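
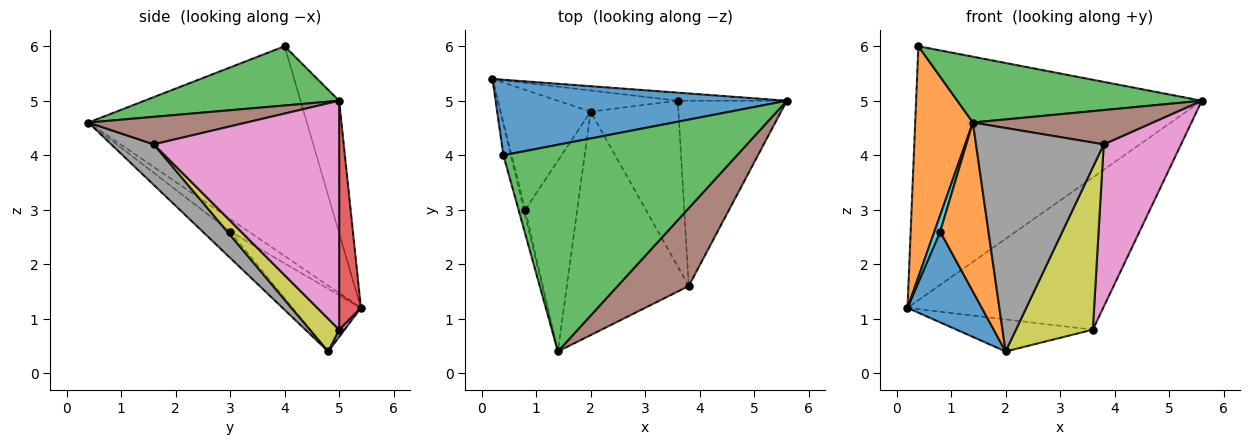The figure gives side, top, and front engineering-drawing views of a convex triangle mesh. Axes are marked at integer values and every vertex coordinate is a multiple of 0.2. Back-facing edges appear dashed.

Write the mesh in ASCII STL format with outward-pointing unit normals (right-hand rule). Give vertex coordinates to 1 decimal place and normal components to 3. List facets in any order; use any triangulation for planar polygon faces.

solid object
 facet normal -0.128 0.951 0.283
  outer loop
   vertex 0.4 4.0 6.0
   vertex 5.6 5.0 5.0
   vertex 0.2 5.4 1.2
  endloop
 endfacet
 facet normal -0.966 -0.255 -0.034
  outer loop
   vertex 0.4 4.0 6.0
   vertex 0.2 5.4 1.2
   vertex 1.4 0.4 4.6
  endloop
 endfacet
 facet normal 0.235 -0.295 0.926
  outer loop
   vertex 0.4 4.0 6.0
   vertex 1.4 0.4 4.6
   vertex 5.6 5.0 5.0
  endloop
 endfacet
 facet normal 0.111 0.992 -0.053
  outer loop
   vertex 3.6 5.0 0.8
   vertex 0.2 5.4 1.2
   vertex 5.6 5.0 5.0
  endloop
 endfacet
 facet normal 0.033 0.834 -0.551
  outer loop
   vertex 2.0 4.8 0.4
   vertex 0.2 5.4 1.2
   vertex 3.6 5.0 0.8
  endloop
 endfacet
 facet normal 0.334 -0.380 0.863
  outer loop
   vertex 3.8 1.6 4.2
   vertex 5.6 5.0 5.0
   vertex 1.4 0.4 4.6
  endloop
 endfacet
 facet normal 0.845 -0.353 -0.402
  outer loop
   vertex 3.8 1.6 4.2
   vertex 3.6 5.0 0.8
   vertex 5.6 5.0 5.0
  endloop
 endfacet
 facet normal 0.229 -0.688 -0.688
  outer loop
   vertex 3.8 1.6 4.2
   vertex 1.4 0.4 4.6
   vertex 2.0 4.8 0.4
  endloop
 endfacet
 facet normal 0.257 -0.676 -0.691
  outer loop
   vertex 3.8 1.6 4.2
   vertex 2.0 4.8 0.4
   vertex 3.6 5.0 0.8
  endloop
 endfacet
 facet normal -0.950 -0.295 -0.098
  outer loop
   vertex 0.8 3.0 2.6
   vertex 1.4 0.4 4.6
   vertex 0.2 5.4 1.2
  endloop
 endfacet
 facet normal -0.486 -0.528 -0.697
  outer loop
   vertex 0.8 3.0 2.6
   vertex 0.2 5.4 1.2
   vertex 2.0 4.8 0.4
  endloop
 endfacet
 facet normal -0.353 -0.620 -0.700
  outer loop
   vertex 0.8 3.0 2.6
   vertex 2.0 4.8 0.4
   vertex 1.4 0.4 4.6
  endloop
 endfacet
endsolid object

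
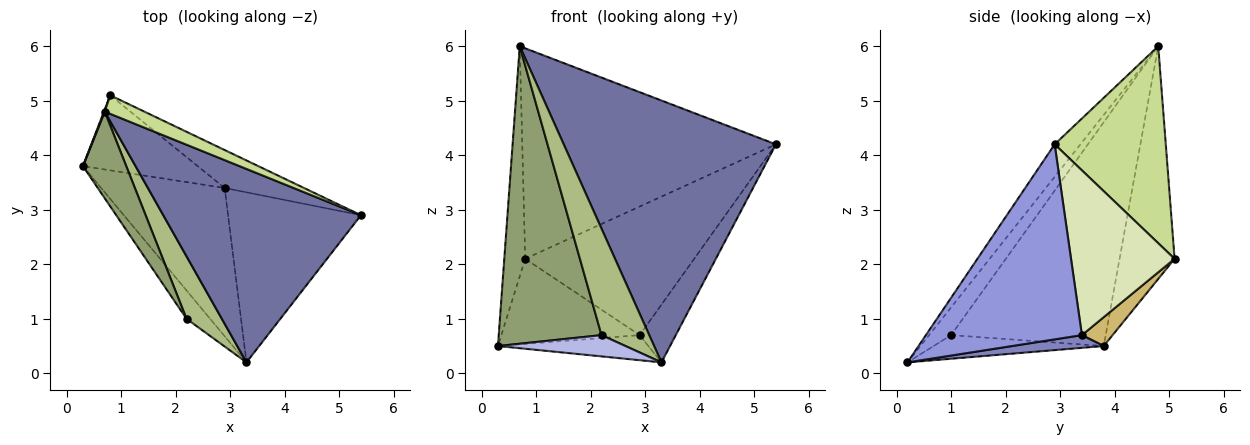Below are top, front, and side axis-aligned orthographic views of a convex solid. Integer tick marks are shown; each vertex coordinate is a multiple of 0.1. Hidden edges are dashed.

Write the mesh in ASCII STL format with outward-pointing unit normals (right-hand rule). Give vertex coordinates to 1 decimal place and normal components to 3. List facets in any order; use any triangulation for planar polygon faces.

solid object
 facet normal -0.097 -0.801 0.591
  outer loop
   vertex 0.7 4.8 6.0
   vertex 3.3 0.2 0.2
   vertex 5.4 2.9 4.2
  endloop
 endfacet
 facet normal 0.101 0.166 -0.981
  outer loop
   vertex 2.9 3.4 0.7
   vertex 3.3 0.2 0.2
   vertex 0.3 3.8 0.5
  endloop
 endfacet
 facet normal 0.812 0.188 -0.553
  outer loop
   vertex 2.9 3.4 0.7
   vertex 5.4 2.9 4.2
   vertex 3.3 0.2 0.2
  endloop
 endfacet
 facet normal -0.625 -0.469 -0.625
  outer loop
   vertex 2.2 1.0 0.7
   vertex 0.3 3.8 0.5
   vertex 3.3 0.2 0.2
  endloop
 endfacet
 facet normal -0.822 -0.547 0.159
  outer loop
   vertex 2.2 1.0 0.7
   vertex 0.7 4.8 6.0
   vertex 0.3 3.8 0.5
  endloop
 endfacet
 facet normal -0.369 -0.802 0.470
  outer loop
   vertex 2.2 1.0 0.7
   vertex 3.3 0.2 0.2
   vertex 0.7 4.8 6.0
  endloop
 endfacet
 facet normal 0.400 0.913 0.080
  outer loop
   vertex 0.8 5.1 2.1
   vertex 0.7 4.8 6.0
   vertex 5.4 2.9 4.2
  endloop
 endfacet
 facet normal 0.507 0.827 -0.244
  outer loop
   vertex 0.8 5.1 2.1
   vertex 5.4 2.9 4.2
   vertex 2.9 3.4 0.7
  endloop
 endfacet
 facet normal -0.935 0.355 0.003
  outer loop
   vertex 0.8 5.1 2.1
   vertex 0.3 3.8 0.5
   vertex 0.7 4.8 6.0
  endloop
 endfacet
 facet normal 0.164 0.740 -0.652
  outer loop
   vertex 0.8 5.1 2.1
   vertex 2.9 3.4 0.7
   vertex 0.3 3.8 0.5
  endloop
 endfacet
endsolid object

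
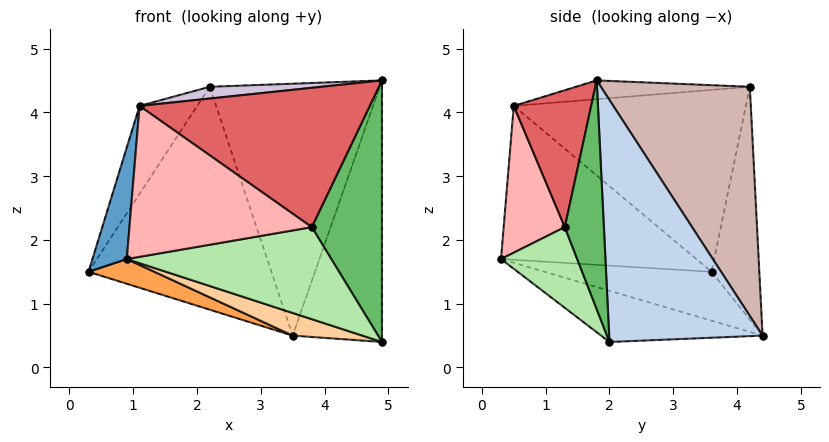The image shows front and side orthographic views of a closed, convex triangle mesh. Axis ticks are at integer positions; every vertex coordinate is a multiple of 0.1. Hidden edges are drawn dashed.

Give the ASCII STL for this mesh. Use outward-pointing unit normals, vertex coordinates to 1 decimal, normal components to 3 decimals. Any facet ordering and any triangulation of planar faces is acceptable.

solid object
 facet normal -0.980 -0.172 0.096
  outer loop
   vertex 1.1 0.5 4.1
   vertex 0.3 3.6 1.5
   vertex 0.9 0.3 1.7
  endloop
 endfacet
 facet normal 0.864 0.503 0.025
  outer loop
   vertex 3.5 4.4 0.5
   vertex 4.9 1.8 4.5
   vertex 4.9 2.0 0.4
  endloop
 endfacet
 facet normal -0.272 -0.107 -0.956
  outer loop
   vertex 3.5 4.4 0.5
   vertex 0.9 0.3 1.7
   vertex 0.3 3.6 1.5
  endloop
 endfacet
 facet normal -0.263 -0.114 -0.958
  outer loop
   vertex 3.5 4.4 0.5
   vertex 4.9 2.0 0.4
   vertex 0.9 0.3 1.7
  endloop
 endfacet
 facet normal 0.486 -0.873 -0.043
  outer loop
   vertex 3.8 1.3 2.2
   vertex 4.9 2.0 0.4
   vertex 4.9 1.8 4.5
  endloop
 endfacet
 facet normal 0.345 -0.927 -0.149
  outer loop
   vertex 3.8 1.3 2.2
   vertex 0.9 0.3 1.7
   vertex 4.9 2.0 0.4
  endloop
 endfacet
 facet normal 0.318 -0.947 0.054
  outer loop
   vertex 3.8 1.3 2.2
   vertex 4.9 1.8 4.5
   vertex 1.1 0.5 4.1
  endloop
 endfacet
 facet normal 0.317 -0.947 0.052
  outer loop
   vertex 3.8 1.3 2.2
   vertex 1.1 0.5 4.1
   vertex 0.9 0.3 1.7
  endloop
 endfacet
 facet normal -0.837 0.208 0.506
  outer loop
   vertex 2.2 4.2 4.4
   vertex 0.3 3.6 1.5
   vertex 1.1 0.5 4.1
  endloop
 endfacet
 facet normal -0.086 -0.055 0.995
  outer loop
   vertex 2.2 4.2 4.4
   vertex 1.1 0.5 4.1
   vertex 4.9 1.8 4.5
  endloop
 endfacet
 facet normal -0.253 0.967 -0.035
  outer loop
   vertex 2.2 4.2 4.4
   vertex 3.5 4.4 0.5
   vertex 0.3 3.6 1.5
  endloop
 endfacet
 facet normal 0.638 0.728 0.250
  outer loop
   vertex 2.2 4.2 4.4
   vertex 4.9 1.8 4.5
   vertex 3.5 4.4 0.5
  endloop
 endfacet
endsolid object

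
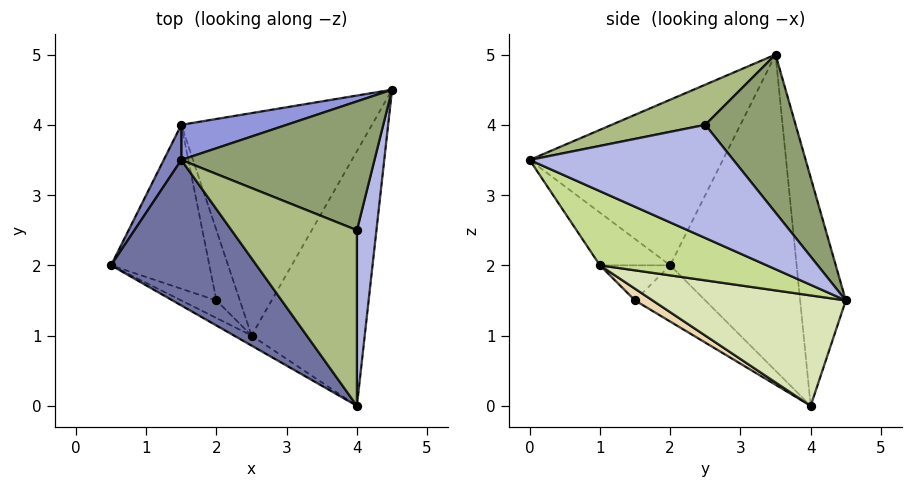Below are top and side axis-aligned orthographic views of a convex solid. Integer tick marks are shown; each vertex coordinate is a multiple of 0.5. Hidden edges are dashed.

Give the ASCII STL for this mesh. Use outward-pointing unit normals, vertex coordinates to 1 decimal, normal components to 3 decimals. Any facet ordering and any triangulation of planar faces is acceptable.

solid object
 facet normal -0.581 -0.634 0.511
  outer loop
   vertex 1.5 3.5 5.0
   vertex 0.5 2.0 2.0
   vertex 4.0 0.0 3.5
  endloop
 endfacet
 facet normal -0.873 0.485 0.049
  outer loop
   vertex 1.5 4.0 0.0
   vertex 0.5 2.0 2.0
   vertex 1.5 3.5 5.0
  endloop
 endfacet
 facet normal -0.211 0.973 0.097
  outer loop
   vertex 1.5 4.0 0.0
   vertex 1.5 3.5 5.0
   vertex 4.5 4.5 1.5
  endloop
 endfacet
 facet normal 0.985 -0.034 0.170
  outer loop
   vertex 4.0 2.5 4.0
   vertex 4.0 0.0 3.5
   vertex 4.5 4.5 1.5
  endloop
 endfacet
 facet normal 0.492 0.629 0.602
  outer loop
   vertex 4.0 2.5 4.0
   vertex 4.5 4.5 1.5
   vertex 1.5 3.5 5.0
  endloop
 endfacet
 facet normal 0.299 -0.187 0.936
  outer loop
   vertex 4.0 2.5 4.0
   vertex 1.5 3.5 5.0
   vertex 4.0 0.0 3.5
  endloop
 endfacet
 facet normal 0.503 -0.397 -0.768
  outer loop
   vertex 2.5 1.0 2.0
   vertex 4.5 4.5 1.5
   vertex 4.0 0.0 3.5
  endloop
 endfacet
 facet normal 0.464 -0.379 -0.801
  outer loop
   vertex 2.5 1.0 2.0
   vertex 1.5 4.0 0.0
   vertex 4.5 4.5 1.5
  endloop
 endfacet
 facet normal -0.442 -0.885 -0.147
  outer loop
   vertex 2.5 1.0 2.0
   vertex 4.0 0.0 3.5
   vertex 0.5 2.0 2.0
  endloop
 endfacet
 facet normal -0.422 -0.527 -0.738
  outer loop
   vertex 2.0 1.5 1.5
   vertex 0.5 2.0 2.0
   vertex 1.5 4.0 0.0
  endloop
 endfacet
 facet normal -0.408 -0.816 -0.408
  outer loop
   vertex 2.0 1.5 1.5
   vertex 2.5 1.0 2.0
   vertex 0.5 2.0 2.0
  endloop
 endfacet
 facet normal 0.408 -0.408 -0.816
  outer loop
   vertex 2.0 1.5 1.5
   vertex 1.5 4.0 0.0
   vertex 2.5 1.0 2.0
  endloop
 endfacet
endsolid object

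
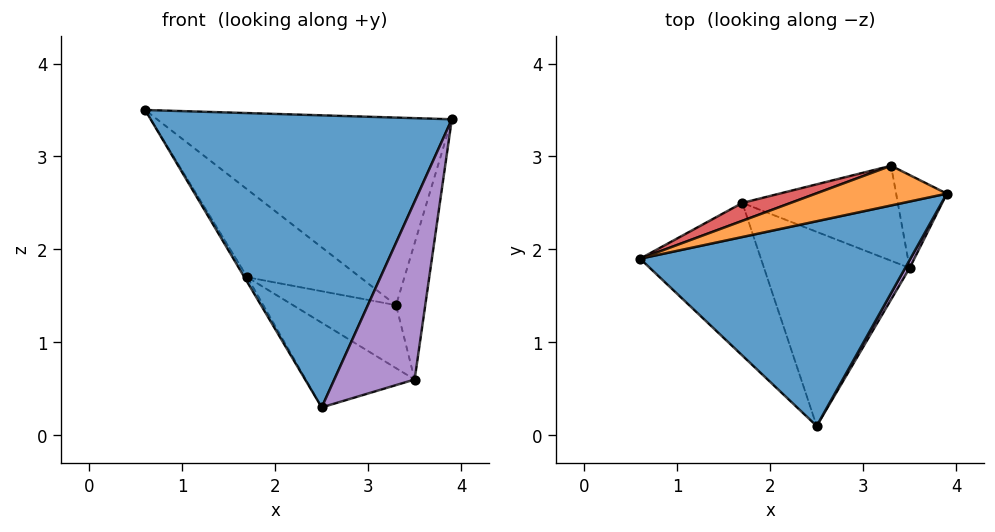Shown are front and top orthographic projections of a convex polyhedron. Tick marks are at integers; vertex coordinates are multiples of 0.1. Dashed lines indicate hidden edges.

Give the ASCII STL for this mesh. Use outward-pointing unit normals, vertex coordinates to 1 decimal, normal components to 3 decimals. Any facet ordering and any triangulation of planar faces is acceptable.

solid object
 facet normal 0.188 -0.804 0.564
  outer loop
   vertex 2.5 0.1 0.3
   vertex 3.9 2.6 3.4
   vertex 0.6 1.9 3.5
  endloop
 endfacet
 facet normal -0.197 0.959 0.203
  outer loop
   vertex 3.3 2.9 1.4
   vertex 0.6 1.9 3.5
   vertex 3.9 2.6 3.4
  endloop
 endfacet
 facet normal -0.856 0.017 -0.517
  outer loop
   vertex 1.7 2.5 1.7
   vertex 2.5 0.1 0.3
   vertex 0.6 1.9 3.5
  endloop
 endfacet
 facet normal -0.203 0.959 0.196
  outer loop
   vertex 1.7 2.5 1.7
   vertex 0.6 1.9 3.5
   vertex 3.3 2.9 1.4
  endloop
 endfacet
 facet normal 0.860 -0.510 0.023
  outer loop
   vertex 3.5 1.8 0.6
   vertex 3.9 2.6 3.4
   vertex 2.5 0.1 0.3
  endloop
 endfacet
 facet normal 0.916 0.331 -0.225
  outer loop
   vertex 3.5 1.8 0.6
   vertex 3.3 2.9 1.4
   vertex 3.9 2.6 3.4
  endloop
 endfacet
 facet normal -0.375 0.371 -0.850
  outer loop
   vertex 3.5 1.8 0.6
   vertex 2.5 0.1 0.3
   vertex 1.7 2.5 1.7
  endloop
 endfacet
 facet normal -0.282 0.530 -0.800
  outer loop
   vertex 3.5 1.8 0.6
   vertex 1.7 2.5 1.7
   vertex 3.3 2.9 1.4
  endloop
 endfacet
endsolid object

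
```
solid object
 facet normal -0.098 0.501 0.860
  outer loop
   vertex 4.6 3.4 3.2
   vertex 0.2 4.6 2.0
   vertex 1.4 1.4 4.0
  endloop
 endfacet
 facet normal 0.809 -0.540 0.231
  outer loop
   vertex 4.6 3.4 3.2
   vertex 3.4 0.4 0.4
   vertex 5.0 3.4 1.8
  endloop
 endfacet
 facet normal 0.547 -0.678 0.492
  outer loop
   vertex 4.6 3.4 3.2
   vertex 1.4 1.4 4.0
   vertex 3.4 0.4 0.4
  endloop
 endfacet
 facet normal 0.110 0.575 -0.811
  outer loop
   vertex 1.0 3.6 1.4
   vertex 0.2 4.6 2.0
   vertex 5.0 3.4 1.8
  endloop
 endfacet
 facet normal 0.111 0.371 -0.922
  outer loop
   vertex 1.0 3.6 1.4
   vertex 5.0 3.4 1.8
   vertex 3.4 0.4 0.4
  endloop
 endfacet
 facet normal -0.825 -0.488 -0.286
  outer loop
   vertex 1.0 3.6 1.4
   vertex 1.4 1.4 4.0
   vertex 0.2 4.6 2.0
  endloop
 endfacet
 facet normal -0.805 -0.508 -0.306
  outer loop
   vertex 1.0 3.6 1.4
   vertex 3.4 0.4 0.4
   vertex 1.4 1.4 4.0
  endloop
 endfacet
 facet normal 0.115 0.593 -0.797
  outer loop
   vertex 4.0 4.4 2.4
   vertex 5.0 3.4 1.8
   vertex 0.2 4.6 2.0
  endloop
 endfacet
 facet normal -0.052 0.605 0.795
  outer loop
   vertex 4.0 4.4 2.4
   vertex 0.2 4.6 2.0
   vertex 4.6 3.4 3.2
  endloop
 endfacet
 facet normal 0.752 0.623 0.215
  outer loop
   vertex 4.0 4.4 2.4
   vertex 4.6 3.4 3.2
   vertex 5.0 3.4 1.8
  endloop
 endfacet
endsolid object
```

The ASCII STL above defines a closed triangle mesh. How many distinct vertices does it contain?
7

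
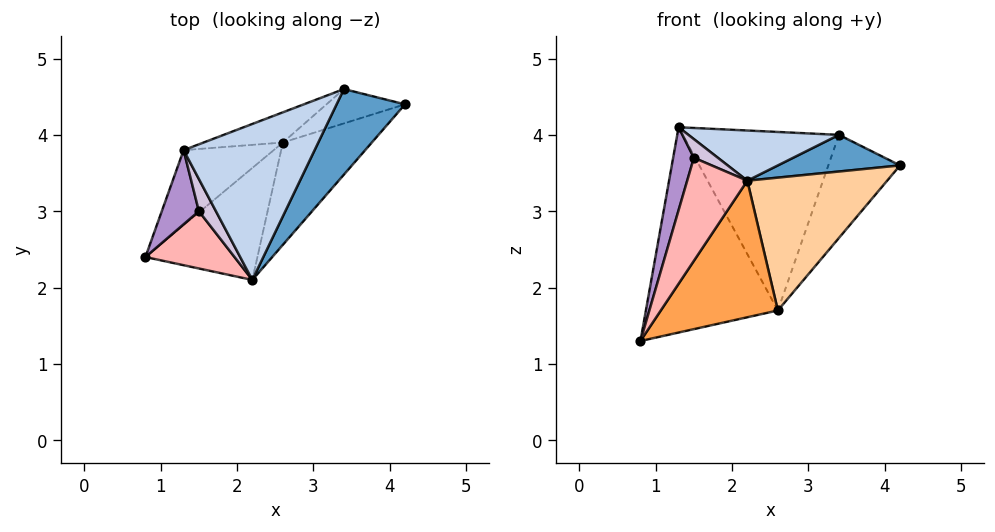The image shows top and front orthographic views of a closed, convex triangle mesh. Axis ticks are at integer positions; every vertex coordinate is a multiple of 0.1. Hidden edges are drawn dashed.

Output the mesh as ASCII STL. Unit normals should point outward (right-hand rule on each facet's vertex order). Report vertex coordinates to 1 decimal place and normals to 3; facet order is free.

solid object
 facet normal 0.340 -0.371 0.865
  outer loop
   vertex 3.4 4.6 4.0
   vertex 2.2 2.1 3.4
   vertex 4.2 4.4 3.6
  endloop
 endfacet
 facet normal 0.160 -0.302 0.940
  outer loop
   vertex 3.4 4.6 4.0
   vertex 1.3 3.8 4.1
   vertex 2.2 2.1 3.4
  endloop
 endfacet
 facet normal 0.618 -0.608 -0.499
  outer loop
   vertex 2.6 3.9 1.7
   vertex 2.2 2.1 3.4
   vertex 0.8 2.4 1.3
  endloop
 endfacet
 facet normal 0.697 -0.568 -0.437
  outer loop
   vertex 2.6 3.9 1.7
   vertex 4.2 4.4 3.6
   vertex 2.2 2.1 3.4
  endloop
 endfacet
 facet normal 0.079 0.946 -0.315
  outer loop
   vertex 2.6 3.9 1.7
   vertex 3.4 4.6 4.0
   vertex 4.2 4.4 3.6
  endloop
 endfacet
 facet normal -0.577 0.767 -0.281
  outer loop
   vertex 2.6 3.9 1.7
   vertex 0.8 2.4 1.3
   vertex 1.3 3.8 4.1
  endloop
 endfacet
 facet normal -0.358 0.921 -0.156
  outer loop
   vertex 2.6 3.9 1.7
   vertex 1.3 3.8 4.1
   vertex 3.4 4.6 4.0
  endloop
 endfacet
 facet normal -0.675 -0.645 0.358
  outer loop
   vertex 1.5 3.0 3.7
   vertex 0.8 2.4 1.3
   vertex 2.2 2.1 3.4
  endloop
 endfacet
 facet normal -0.855 -0.387 0.346
  outer loop
   vertex 1.5 3.0 3.7
   vertex 1.3 3.8 4.1
   vertex 0.8 2.4 1.3
  endloop
 endfacet
 facet normal -0.264 -0.483 0.835
  outer loop
   vertex 1.5 3.0 3.7
   vertex 2.2 2.1 3.4
   vertex 1.3 3.8 4.1
  endloop
 endfacet
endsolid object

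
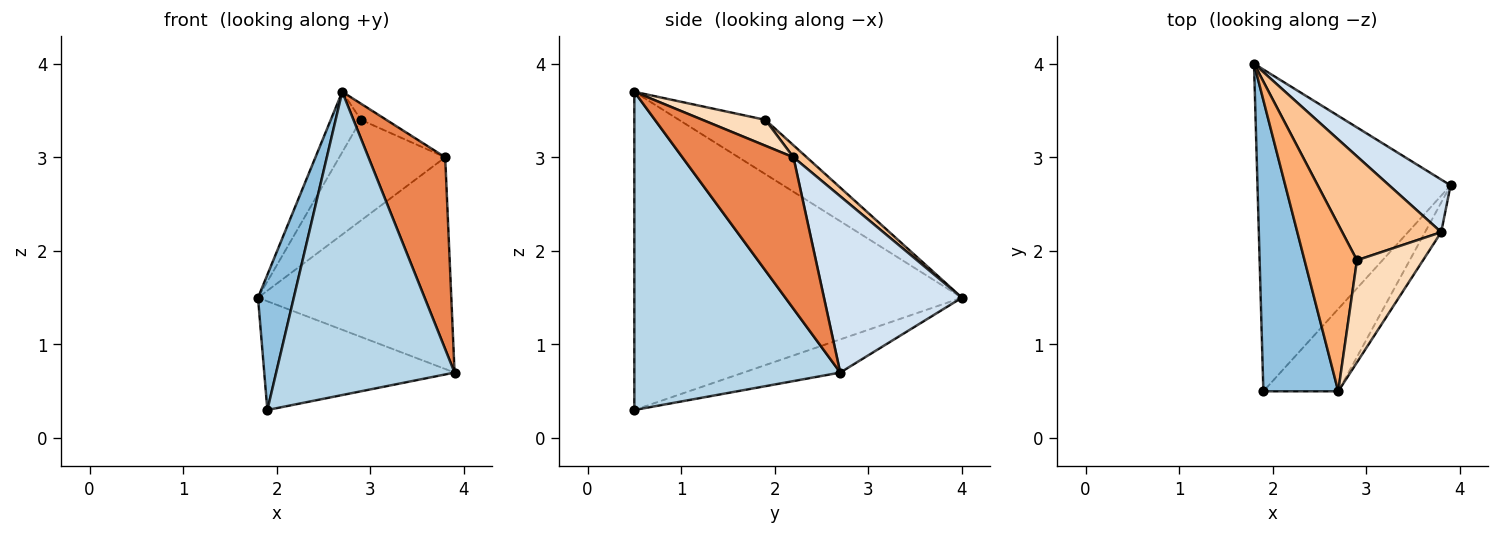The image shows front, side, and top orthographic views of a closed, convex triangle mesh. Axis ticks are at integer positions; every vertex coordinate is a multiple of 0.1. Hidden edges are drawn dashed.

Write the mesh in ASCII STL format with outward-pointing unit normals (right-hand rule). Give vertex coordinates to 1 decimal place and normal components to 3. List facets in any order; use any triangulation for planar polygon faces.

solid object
 facet normal -0.161 0.316 -0.935
  outer loop
   vertex 1.9 0.5 0.3
   vertex 1.8 4.0 1.5
   vertex 3.9 2.7 0.7
  endloop
 endfacet
 facet normal -0.968 -0.106 0.228
  outer loop
   vertex 2.7 0.5 3.7
   vertex 1.8 4.0 1.5
   vertex 1.9 0.5 0.3
  endloop
 endfacet
 facet normal 0.744 -0.645 -0.175
  outer loop
   vertex 2.7 0.5 3.7
   vertex 1.9 0.5 0.3
   vertex 3.9 2.7 0.7
  endloop
 endfacet
 facet normal 0.569 0.798 0.198
  outer loop
   vertex 3.8 2.2 3.0
   vertex 3.9 2.7 0.7
   vertex 1.8 4.0 1.5
  endloop
 endfacet
 facet normal 0.820 -0.566 -0.087
  outer loop
   vertex 3.8 2.2 3.0
   vertex 2.7 0.5 3.7
   vertex 3.9 2.7 0.7
  endloop
 endfacet
 facet normal -0.698 0.244 0.674
  outer loop
   vertex 2.9 1.9 3.4
   vertex 1.8 4.0 1.5
   vertex 2.7 0.5 3.7
  endloop
 endfacet
 facet normal 0.087 0.693 0.716
  outer loop
   vertex 2.9 1.9 3.4
   vertex 3.8 2.2 3.0
   vertex 1.8 4.0 1.5
  endloop
 endfacet
 facet normal 0.361 0.146 0.921
  outer loop
   vertex 2.9 1.9 3.4
   vertex 2.7 0.5 3.7
   vertex 3.8 2.2 3.0
  endloop
 endfacet
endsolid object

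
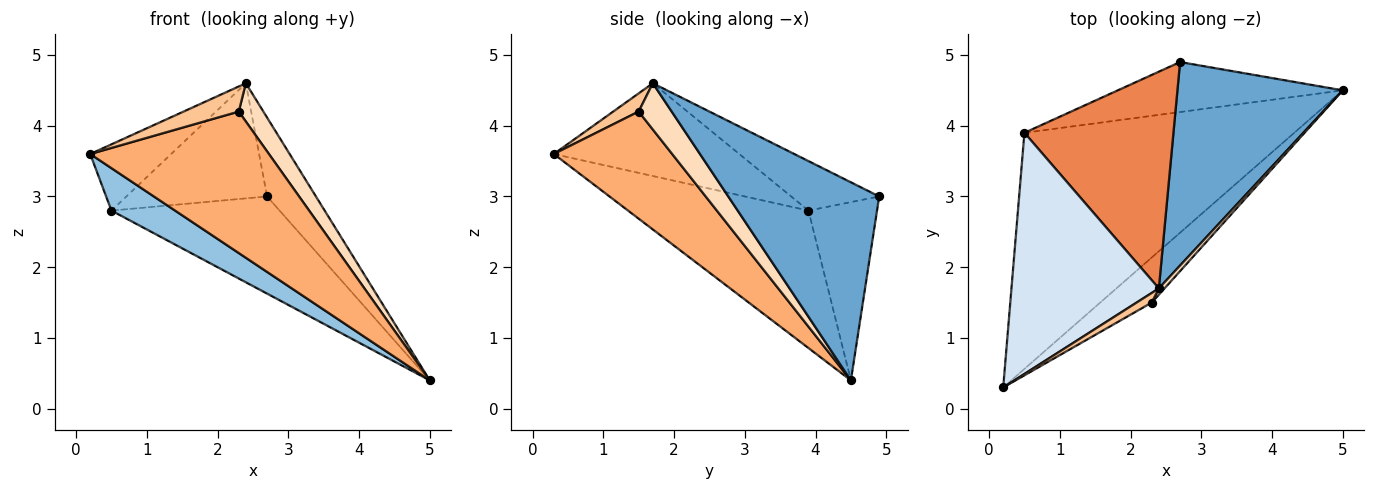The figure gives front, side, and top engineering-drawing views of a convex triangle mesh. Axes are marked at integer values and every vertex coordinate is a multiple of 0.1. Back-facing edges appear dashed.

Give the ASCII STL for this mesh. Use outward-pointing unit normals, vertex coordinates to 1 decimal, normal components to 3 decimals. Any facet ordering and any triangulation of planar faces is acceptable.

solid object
 facet normal 0.745 0.241 0.622
  outer loop
   vertex 2.4 1.7 4.6
   vertex 5.0 4.5 0.4
   vertex 2.7 4.9 3.0
  endloop
 endfacet
 facet normal -0.448 -0.158 -0.880
  outer loop
   vertex 0.5 3.9 2.8
   vertex 5.0 4.5 0.4
   vertex 0.2 0.3 3.6
  endloop
 endfacet
 facet normal -0.341 0.836 -0.430
  outer loop
   vertex 0.5 3.9 2.8
   vertex 2.7 4.9 3.0
   vertex 5.0 4.5 0.4
  endloop
 endfacet
 facet normal -0.519 0.226 0.824
  outer loop
   vertex 0.5 3.9 2.8
   vertex 0.2 0.3 3.6
   vertex 2.4 1.7 4.6
  endloop
 endfacet
 facet normal -0.282 0.450 0.847
  outer loop
   vertex 0.5 3.9 2.8
   vertex 2.4 1.7 4.6
   vertex 2.7 4.9 3.0
  endloop
 endfacet
 facet normal 0.534 -0.806 -0.257
  outer loop
   vertex 2.3 1.5 4.2
   vertex 0.2 0.3 3.6
   vertex 5.0 4.5 0.4
  endloop
 endfacet
 facet normal 0.396 -0.857 0.330
  outer loop
   vertex 2.3 1.5 4.2
   vertex 2.4 1.7 4.6
   vertex 0.2 0.3 3.6
  endloop
 endfacet
 facet normal 0.798 -0.595 0.098
  outer loop
   vertex 2.3 1.5 4.2
   vertex 5.0 4.5 0.4
   vertex 2.4 1.7 4.6
  endloop
 endfacet
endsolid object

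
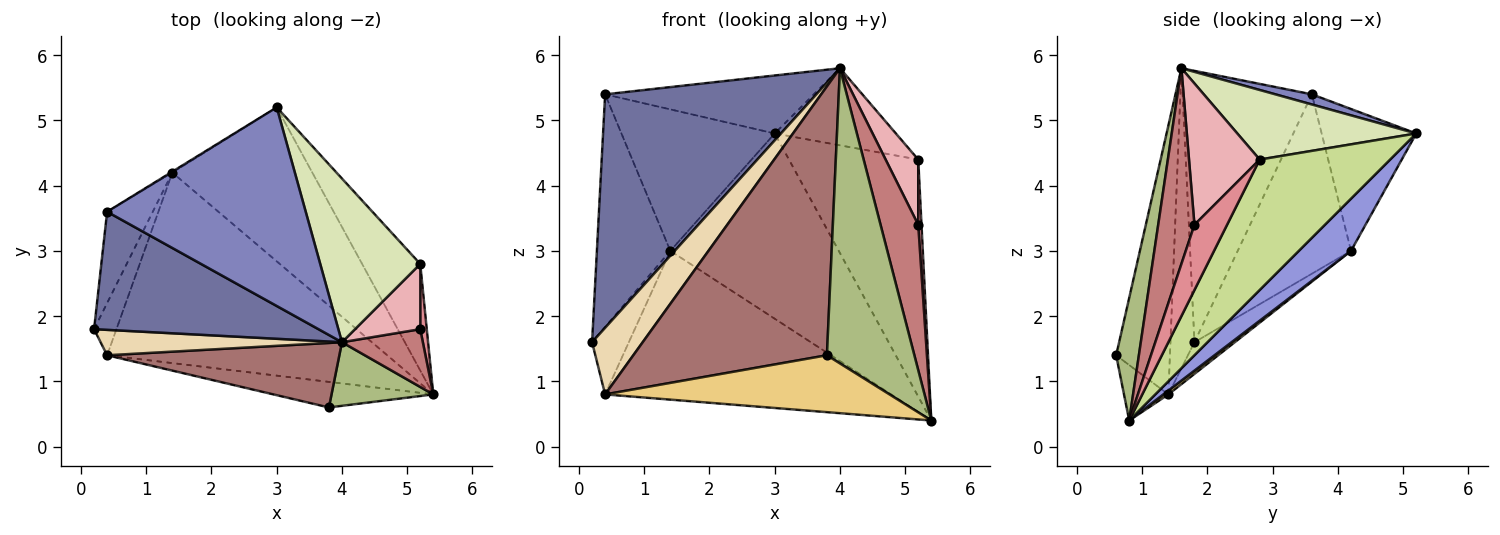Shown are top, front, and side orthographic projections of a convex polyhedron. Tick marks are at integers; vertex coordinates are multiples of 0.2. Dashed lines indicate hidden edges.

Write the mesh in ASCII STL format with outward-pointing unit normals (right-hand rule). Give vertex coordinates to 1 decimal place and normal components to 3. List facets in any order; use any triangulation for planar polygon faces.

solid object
 facet normal -0.479 -0.783 0.396
  outer loop
   vertex 0.4 3.6 5.4
   vertex 0.2 1.8 1.6
   vertex 4.0 1.6 5.8
  endloop
 endfacet
 facet normal 0.049 0.280 0.959
  outer loop
   vertex 0.4 3.6 5.4
   vertex 4.0 1.6 5.8
   vertex 3.0 5.2 4.8
  endloop
 endfacet
 facet normal 0.232 0.748 -0.622
  outer loop
   vertex 1.4 4.2 3.0
   vertex 3.0 5.2 4.8
   vertex 5.4 0.8 0.4
  endloop
 endfacet
 facet normal -0.821 0.532 -0.209
  outer loop
   vertex 1.4 4.2 3.0
   vertex 0.2 1.8 1.6
   vertex 0.4 3.6 5.4
  endloop
 endfacet
 facet normal -0.525 0.851 -0.006
  outer loop
   vertex 1.4 4.2 3.0
   vertex 0.4 3.6 5.4
   vertex 3.0 5.2 4.8
  endloop
 endfacet
 facet normal 0.246 -0.948 0.204
  outer loop
   vertex 3.8 0.6 1.4
   vertex 5.4 0.8 0.4
   vertex 4.0 1.6 5.8
  endloop
 endfacet
 facet normal 0.677 0.671 -0.302
  outer loop
   vertex 5.2 2.8 4.4
   vertex 5.4 0.8 0.4
   vertex 3.0 5.2 4.8
  endloop
 endfacet
 facet normal 0.533 0.361 0.766
  outer loop
   vertex 5.2 2.8 4.4
   vertex 3.0 5.2 4.8
   vertex 4.0 1.6 5.8
  endloop
 endfacet
 facet normal -0.655 0.597 -0.462
  outer loop
   vertex 0.4 1.4 0.8
   vertex 0.2 1.8 1.6
   vertex 1.4 4.2 3.0
  endloop
 endfacet
 facet normal 0.011 0.615 -0.788
  outer loop
   vertex 0.4 1.4 0.8
   vertex 1.4 4.2 3.0
   vertex 5.4 0.8 0.4
  endloop
 endfacet
 facet normal -0.141 -0.903 -0.406
  outer loop
   vertex 0.4 1.4 0.8
   vertex 5.4 0.8 0.4
   vertex 3.8 0.6 1.4
  endloop
 endfacet
 facet normal -0.405 -0.854 0.326
  outer loop
   vertex 0.4 1.4 0.8
   vertex 4.0 1.6 5.8
   vertex 0.2 1.8 1.6
  endloop
 endfacet
 facet normal -0.261 -0.939 0.225
  outer loop
   vertex 0.4 1.4 0.8
   vertex 3.8 0.6 1.4
   vertex 4.0 1.6 5.8
  endloop
 endfacet
 facet normal 0.666 -0.693 0.275
  outer loop
   vertex 5.2 1.8 3.4
   vertex 4.0 1.6 5.8
   vertex 5.4 0.8 0.4
  endloop
 endfacet
 facet normal 0.990 -0.099 0.099
  outer loop
   vertex 5.2 1.8 3.4
   vertex 5.4 0.8 0.4
   vertex 5.2 2.8 4.4
  endloop
 endfacet
 facet normal 0.837 -0.386 0.386
  outer loop
   vertex 5.2 1.8 3.4
   vertex 5.2 2.8 4.4
   vertex 4.0 1.6 5.8
  endloop
 endfacet
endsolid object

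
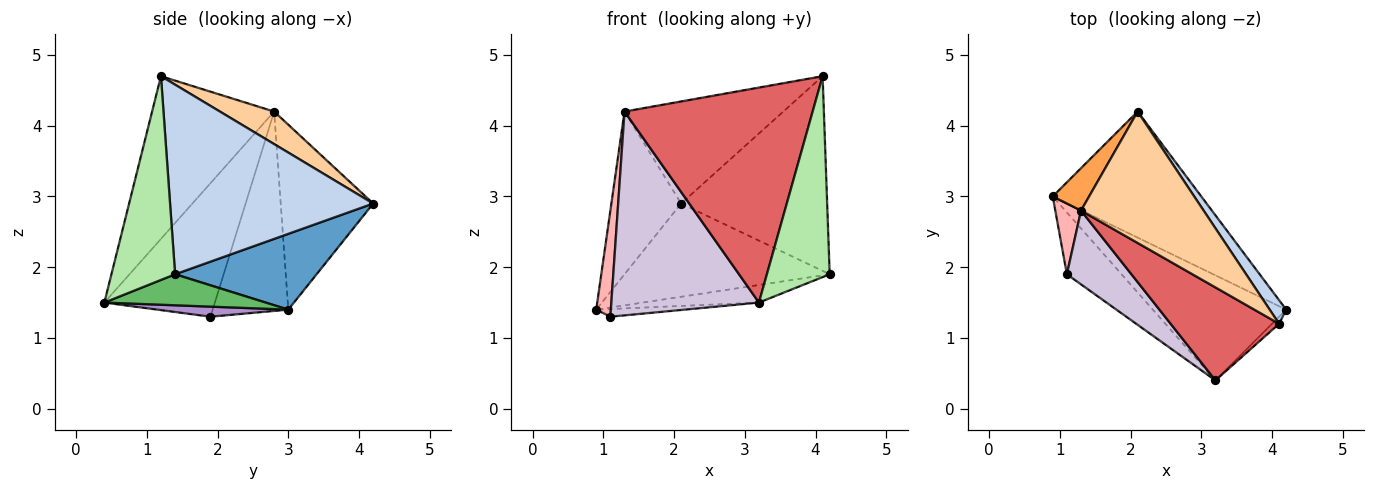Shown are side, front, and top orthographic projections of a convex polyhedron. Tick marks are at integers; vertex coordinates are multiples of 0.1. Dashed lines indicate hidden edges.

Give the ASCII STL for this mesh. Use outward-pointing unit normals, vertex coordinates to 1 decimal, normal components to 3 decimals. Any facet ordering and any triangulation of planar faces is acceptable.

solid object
 facet normal 0.379 0.550 -0.744
  outer loop
   vertex 2.1 4.2 2.9
   vertex 4.2 1.4 1.9
   vertex 0.9 3.0 1.4
  endloop
 endfacet
 facet normal 0.810 0.582 0.071
  outer loop
   vertex 4.1 1.2 4.7
   vertex 4.2 1.4 1.9
   vertex 2.1 4.2 2.9
  endloop
 endfacet
 facet normal -0.789 0.595 0.155
  outer loop
   vertex 1.3 2.8 4.2
   vertex 2.1 4.2 2.9
   vertex 0.9 3.0 1.4
  endloop
 endfacet
 facet normal 0.205 0.600 0.773
  outer loop
   vertex 1.3 2.8 4.2
   vertex 4.1 1.2 4.7
   vertex 2.1 4.2 2.9
  endloop
 endfacet
 facet normal 0.224 0.161 -0.961
  outer loop
   vertex 3.2 0.4 1.5
   vertex 0.9 3.0 1.4
   vertex 4.2 1.4 1.9
  endloop
 endfacet
 facet normal 0.712 -0.702 -0.025
  outer loop
   vertex 3.2 0.4 1.5
   vertex 4.2 1.4 1.9
   vertex 4.1 1.2 4.7
  endloop
 endfacet
 facet normal -0.512 -0.789 0.341
  outer loop
   vertex 3.2 0.4 1.5
   vertex 4.1 1.2 4.7
   vertex 1.3 2.8 4.2
  endloop
 endfacet
 facet normal -0.974 -0.189 0.126
  outer loop
   vertex 1.1 1.9 1.3
   vertex 1.3 2.8 4.2
   vertex 0.9 3.0 1.4
  endloop
 endfacet
 facet normal 0.180 0.121 -0.976
  outer loop
   vertex 1.1 1.9 1.3
   vertex 0.9 3.0 1.4
   vertex 3.2 0.4 1.5
  endloop
 endfacet
 facet normal -0.576 -0.769 0.278
  outer loop
   vertex 1.1 1.9 1.3
   vertex 3.2 0.4 1.5
   vertex 1.3 2.8 4.2
  endloop
 endfacet
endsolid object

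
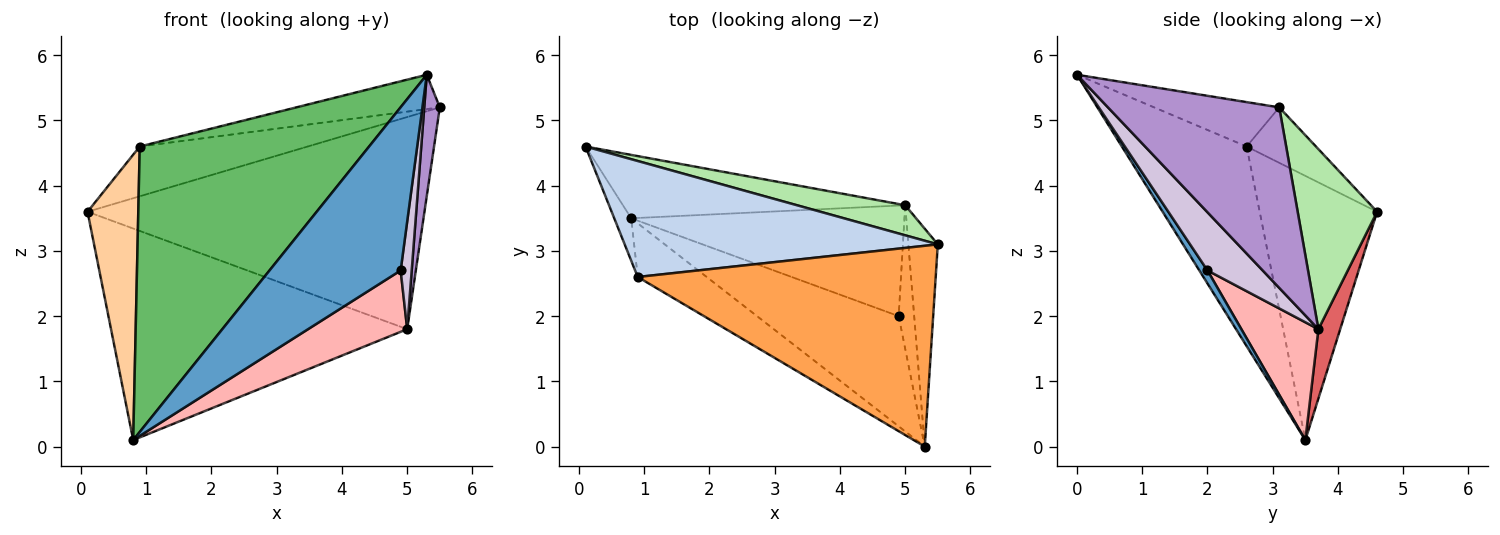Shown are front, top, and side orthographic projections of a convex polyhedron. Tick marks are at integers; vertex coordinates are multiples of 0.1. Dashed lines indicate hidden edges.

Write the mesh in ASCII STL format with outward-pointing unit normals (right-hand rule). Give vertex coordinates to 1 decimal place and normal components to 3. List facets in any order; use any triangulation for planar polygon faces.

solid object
 facet normal 0.051 -0.828 -0.559
  outer loop
   vertex 4.9 2.0 2.7
   vertex 5.3 0.0 5.7
   vertex 0.8 3.5 0.1
  endloop
 endfacet
 facet normal -0.161 0.389 0.907
  outer loop
   vertex 0.9 2.6 4.6
   vertex 5.5 3.1 5.2
   vertex 0.1 4.6 3.6
  endloop
 endfacet
 facet normal -0.145 0.167 0.975
  outer loop
   vertex 0.9 2.6 4.6
   vertex 5.3 0.0 5.7
   vertex 5.5 3.1 5.2
  endloop
 endfacet
 facet normal -0.916 -0.396 -0.059
  outer loop
   vertex 0.9 2.6 4.6
   vertex 0.1 4.6 3.6
   vertex 0.8 3.5 0.1
  endloop
 endfacet
 facet normal -0.471 -0.867 -0.163
  outer loop
   vertex 0.9 2.6 4.6
   vertex 0.8 3.5 0.1
   vertex 5.3 0.0 5.7
  endloop
 endfacet
 facet normal 0.227 0.964 0.137
  outer loop
   vertex 5.0 3.7 1.8
   vertex 0.1 4.6 3.6
   vertex 5.5 3.1 5.2
  endloop
 endfacet
 facet normal 0.070 0.956 -0.286
  outer loop
   vertex 5.0 3.7 1.8
   vertex 0.8 3.5 0.1
   vertex 0.1 4.6 3.6
  endloop
 endfacet
 facet normal 0.353 -0.454 -0.818
  outer loop
   vertex 5.0 3.7 1.8
   vertex 4.9 2.0 2.7
   vertex 0.8 3.5 0.1
  endloop
 endfacet
 facet normal 0.983 -0.089 -0.160
  outer loop
   vertex 5.0 3.7 1.8
   vertex 5.5 3.1 5.2
   vertex 5.3 0.0 5.7
  endloop
 endfacet
 facet normal 0.949 -0.190 -0.253
  outer loop
   vertex 5.0 3.7 1.8
   vertex 5.3 0.0 5.7
   vertex 4.9 2.0 2.7
  endloop
 endfacet
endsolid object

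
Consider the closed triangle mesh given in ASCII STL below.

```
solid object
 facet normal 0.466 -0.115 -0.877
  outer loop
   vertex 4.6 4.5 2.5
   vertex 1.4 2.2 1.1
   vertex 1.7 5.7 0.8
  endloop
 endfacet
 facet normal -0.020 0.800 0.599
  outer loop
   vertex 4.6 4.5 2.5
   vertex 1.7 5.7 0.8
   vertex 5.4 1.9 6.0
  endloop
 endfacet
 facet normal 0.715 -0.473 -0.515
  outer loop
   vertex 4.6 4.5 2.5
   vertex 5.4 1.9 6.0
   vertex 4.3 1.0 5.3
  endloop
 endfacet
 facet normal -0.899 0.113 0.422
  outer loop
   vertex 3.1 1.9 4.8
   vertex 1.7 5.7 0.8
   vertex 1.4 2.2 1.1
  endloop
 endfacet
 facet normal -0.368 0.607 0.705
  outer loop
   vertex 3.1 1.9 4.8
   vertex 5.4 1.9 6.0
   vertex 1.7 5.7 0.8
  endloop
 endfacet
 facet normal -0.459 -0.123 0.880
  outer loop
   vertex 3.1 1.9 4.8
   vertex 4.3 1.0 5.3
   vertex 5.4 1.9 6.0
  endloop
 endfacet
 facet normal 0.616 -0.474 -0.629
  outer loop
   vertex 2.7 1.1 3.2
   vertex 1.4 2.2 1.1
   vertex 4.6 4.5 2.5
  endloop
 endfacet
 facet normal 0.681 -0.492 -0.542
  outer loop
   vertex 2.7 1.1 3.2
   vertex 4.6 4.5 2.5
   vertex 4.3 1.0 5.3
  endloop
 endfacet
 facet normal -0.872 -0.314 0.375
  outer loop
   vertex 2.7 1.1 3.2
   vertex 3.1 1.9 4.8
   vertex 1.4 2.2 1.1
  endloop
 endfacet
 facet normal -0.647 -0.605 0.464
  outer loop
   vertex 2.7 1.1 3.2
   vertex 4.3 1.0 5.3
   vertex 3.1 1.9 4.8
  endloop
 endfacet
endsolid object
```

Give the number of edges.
15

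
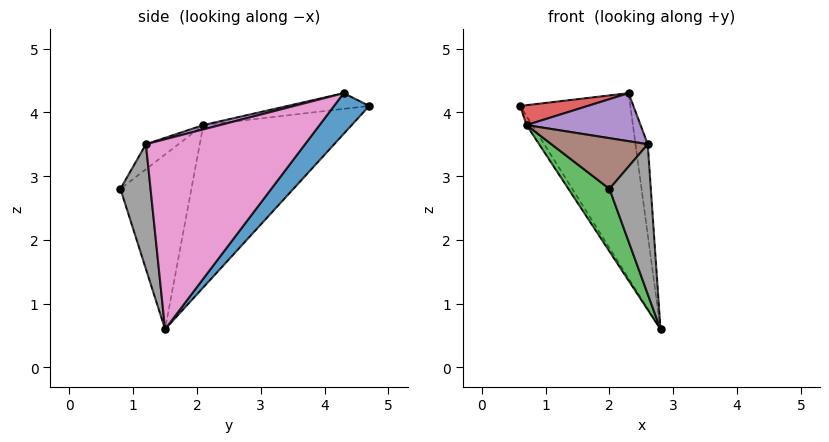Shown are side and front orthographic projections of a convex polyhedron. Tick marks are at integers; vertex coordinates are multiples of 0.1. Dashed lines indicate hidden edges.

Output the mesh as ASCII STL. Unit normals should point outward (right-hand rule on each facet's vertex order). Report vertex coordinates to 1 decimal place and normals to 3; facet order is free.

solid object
 facet normal 0.252 0.788 -0.562
  outer loop
   vertex 2.3 4.3 4.3
   vertex 2.8 1.5 0.6
   vertex 0.6 4.7 4.1
  endloop
 endfacet
 facet normal -0.833 0.032 -0.553
  outer loop
   vertex 0.7 2.1 3.8
   vertex 0.6 4.7 4.1
   vertex 2.8 1.5 0.6
  endloop
 endfacet
 facet normal -0.782 -0.453 -0.428
  outer loop
   vertex 0.7 2.1 3.8
   vertex 2.8 1.5 0.6
   vertex 2.0 0.8 2.8
  endloop
 endfacet
 facet normal -0.144 -0.119 0.982
  outer loop
   vertex 0.7 2.1 3.8
   vertex 2.3 4.3 4.3
   vertex 0.6 4.7 4.1
  endloop
 endfacet
 facet normal 0.036 -0.246 0.968
  outer loop
   vertex 2.6 1.2 3.5
   vertex 2.3 4.3 4.3
   vertex 0.7 2.1 3.8
  endloop
 endfacet
 facet normal -0.248 -0.734 0.632
  outer loop
   vertex 2.6 1.2 3.5
   vertex 0.7 2.1 3.8
   vertex 2.0 0.8 2.8
  endloop
 endfacet
 facet normal 0.994 0.076 0.076
  outer loop
   vertex 2.6 1.2 3.5
   vertex 2.8 1.5 0.6
   vertex 2.3 4.3 4.3
  endloop
 endfacet
 facet normal 0.588 -0.807 -0.043
  outer loop
   vertex 2.6 1.2 3.5
   vertex 2.0 0.8 2.8
   vertex 2.8 1.5 0.6
  endloop
 endfacet
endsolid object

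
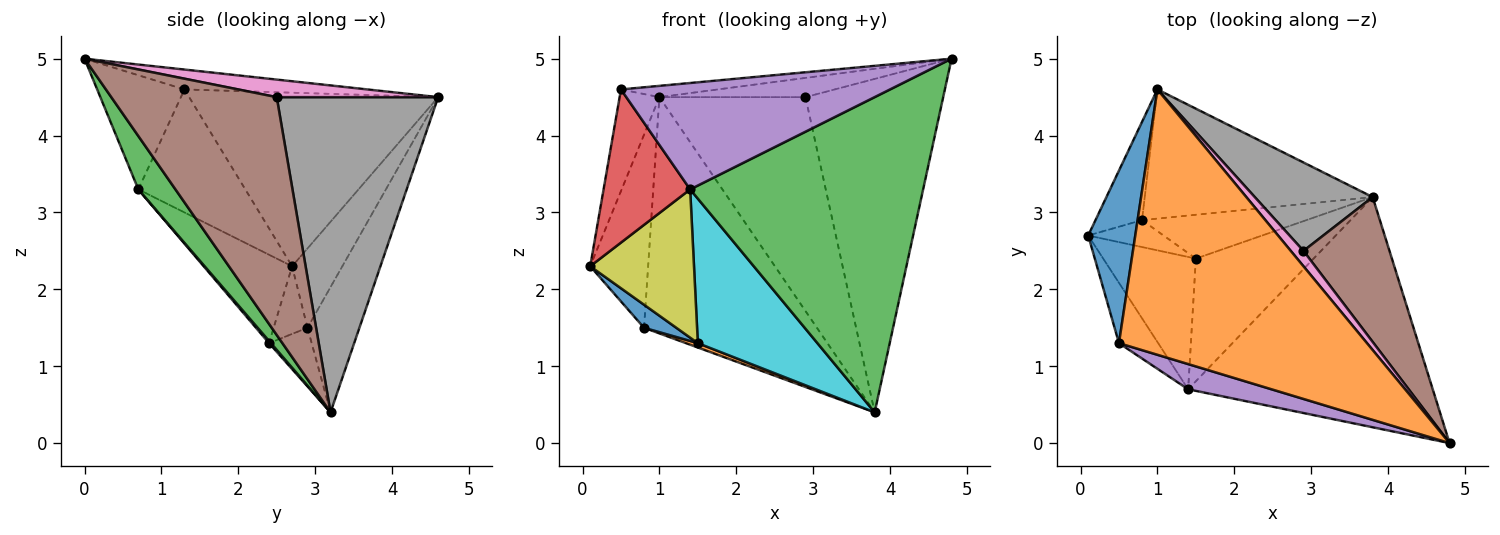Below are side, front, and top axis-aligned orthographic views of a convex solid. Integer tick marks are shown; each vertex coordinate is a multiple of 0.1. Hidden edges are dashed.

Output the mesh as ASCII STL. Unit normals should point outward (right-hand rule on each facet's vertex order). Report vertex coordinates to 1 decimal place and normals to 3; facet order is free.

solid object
 facet normal -0.954 0.152 0.259
  outer loop
   vertex 0.5 1.3 4.6
   vertex 1.0 4.6 4.5
   vertex 0.1 2.7 2.3
  endloop
 endfacet
 facet normal -0.080 0.042 0.996
  outer loop
   vertex 0.5 1.3 4.6
   vertex 4.8 0.0 5.0
   vertex 1.0 4.6 4.5
  endloop
 endfacet
 facet normal 0.128 -0.801 -0.585
  outer loop
   vertex 1.4 0.7 3.3
   vertex 3.8 3.2 0.4
   vertex 4.8 0.0 5.0
  endloop
 endfacet
 facet normal -0.754 -0.611 -0.240
  outer loop
   vertex 1.4 0.7 3.3
   vertex 0.5 1.3 4.6
   vertex 0.1 2.7 2.3
  endloop
 endfacet
 facet normal -0.301 -0.928 0.220
  outer loop
   vertex 1.4 0.7 3.3
   vertex 4.8 0.0 5.0
   vertex 0.5 1.3 4.6
  endloop
 endfacet
 facet normal 0.741 0.616 0.268
  outer loop
   vertex 2.9 2.5 4.5
   vertex 4.8 0.0 5.0
   vertex 3.8 3.2 0.4
  endloop
 endfacet
 facet normal 0.653 0.591 0.473
  outer loop
   vertex 2.9 2.5 4.5
   vertex 1.0 4.6 4.5
   vertex 4.8 0.0 5.0
  endloop
 endfacet
 facet normal 0.715 0.647 0.267
  outer loop
   vertex 2.9 2.5 4.5
   vertex 3.8 3.2 0.4
   vertex 1.0 4.6 4.5
  endloop
 endfacet
 facet normal -0.536 -0.630 -0.562
  outer loop
   vertex 1.5 2.4 1.3
   vertex 1.4 0.7 3.3
   vertex 0.1 2.7 2.3
  endloop
 endfacet
 facet normal 0.012 -0.762 -0.647
  outer loop
   vertex 1.5 2.4 1.3
   vertex 3.8 3.2 0.4
   vertex 1.4 0.7 3.3
  endloop
 endfacet
 facet normal -0.563 -0.538 -0.627
  outer loop
   vertex 0.8 2.9 1.5
   vertex 1.5 2.4 1.3
   vertex 0.1 2.7 2.3
  endloop
 endfacet
 facet normal -0.335 -0.093 -0.938
  outer loop
   vertex 0.8 2.9 1.5
   vertex 3.8 3.2 0.4
   vertex 1.5 2.4 1.3
  endloop
 endfacet
 facet normal -0.612 0.705 -0.359
  outer loop
   vertex 0.8 2.9 1.5
   vertex 0.1 2.7 2.3
   vertex 1.0 4.6 4.5
  endloop
 endfacet
 facet normal -0.255 0.848 -0.464
  outer loop
   vertex 0.8 2.9 1.5
   vertex 1.0 4.6 4.5
   vertex 3.8 3.2 0.4
  endloop
 endfacet
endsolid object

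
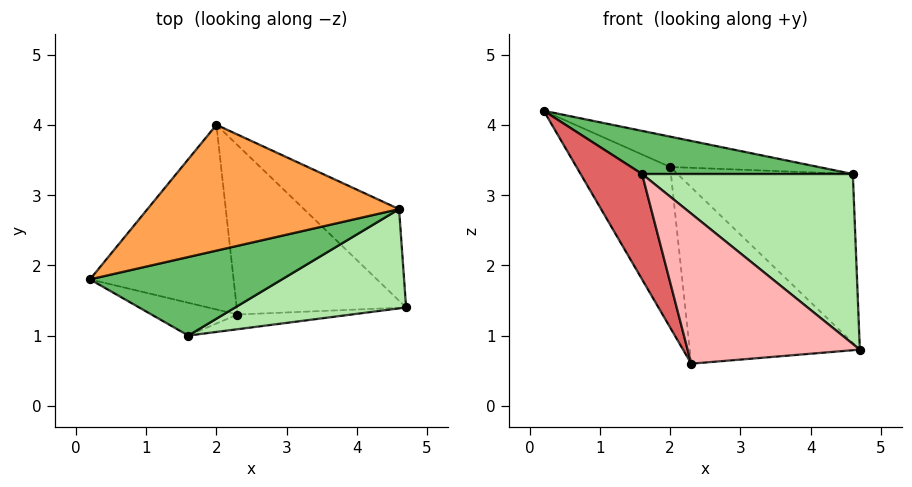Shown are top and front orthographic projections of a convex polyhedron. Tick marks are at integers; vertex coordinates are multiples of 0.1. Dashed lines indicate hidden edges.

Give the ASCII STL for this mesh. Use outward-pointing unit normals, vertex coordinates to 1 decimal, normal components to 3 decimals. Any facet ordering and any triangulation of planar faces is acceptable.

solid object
 facet normal -0.751 0.433 -0.498
  outer loop
   vertex 2.3 1.3 0.6
   vertex 0.2 1.8 4.2
   vertex 2.0 4.0 3.4
  endloop
 endfacet
 facet normal 0.028 0.721 -0.692
  outer loop
   vertex 2.3 1.3 0.6
   vertex 2.0 4.0 3.4
   vertex 4.7 1.4 0.8
  endloop
 endfacet
 facet normal 0.144 0.232 0.962
  outer loop
   vertex 4.6 2.8 3.3
   vertex 2.0 4.0 3.4
   vertex 0.2 1.8 4.2
  endloop
 endfacet
 facet normal 0.361 0.820 -0.445
  outer loop
   vertex 4.6 2.8 3.3
   vertex 4.7 1.4 0.8
   vertex 2.0 4.0 3.4
  endloop
 endfacet
 facet normal 0.277 -0.462 0.842
  outer loop
   vertex 1.6 1.0 3.3
   vertex 4.6 2.8 3.3
   vertex 0.2 1.8 4.2
  endloop
 endfacet
 facet normal 0.460 -0.767 0.448
  outer loop
   vertex 1.6 1.0 3.3
   vertex 4.7 1.4 0.8
   vertex 4.6 2.8 3.3
  endloop
 endfacet
 facet normal -0.593 -0.769 -0.239
  outer loop
   vertex 1.6 1.0 3.3
   vertex 0.2 1.8 4.2
   vertex 2.3 1.3 0.6
  endloop
 endfacet
 facet normal 0.050 -0.994 -0.098
  outer loop
   vertex 1.6 1.0 3.3
   vertex 2.3 1.3 0.6
   vertex 4.7 1.4 0.8
  endloop
 endfacet
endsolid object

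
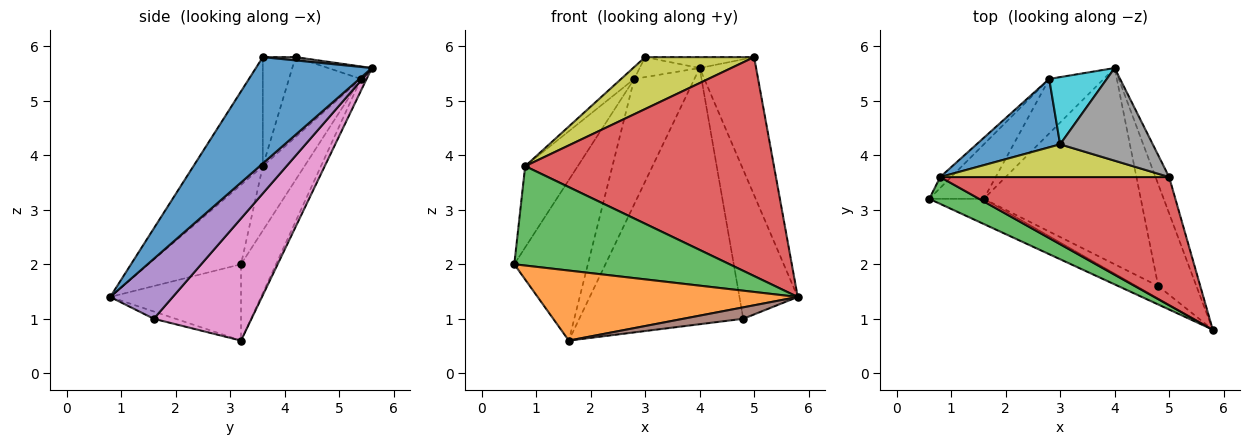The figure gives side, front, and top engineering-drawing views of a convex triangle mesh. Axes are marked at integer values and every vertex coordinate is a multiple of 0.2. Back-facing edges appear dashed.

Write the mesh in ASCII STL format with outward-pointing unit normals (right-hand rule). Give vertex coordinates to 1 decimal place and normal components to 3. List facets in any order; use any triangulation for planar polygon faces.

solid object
 facet normal 0.893 0.435 -0.114
  outer loop
   vertex 5.0 3.6 5.8
   vertex 5.8 0.8 1.4
   vertex 4.0 5.6 5.6
  endloop
 endfacet
 facet normal -0.428 -0.851 -0.306
  outer loop
   vertex 1.6 3.2 0.6
   vertex 5.8 0.8 1.4
   vertex 0.6 3.2 2.0
  endloop
 endfacet
 facet normal -0.384 -0.892 0.241
  outer loop
   vertex 0.8 3.6 3.8
   vertex 0.6 3.2 2.0
   vertex 5.8 0.8 1.4
  endloop
 endfacet
 facet normal -0.234 -0.839 0.491
  outer loop
   vertex 0.8 3.6 3.8
   vertex 5.8 0.8 1.4
   vertex 5.0 3.6 5.8
  endloop
 endfacet
 facet normal 0.663 0.618 -0.422
  outer loop
   vertex 4.8 1.6 1.0
   vertex 4.0 5.6 5.6
   vertex 5.8 0.8 1.4
  endloop
 endfacet
 facet normal -0.239 -0.656 -0.716
  outer loop
   vertex 4.8 1.6 1.0
   vertex 5.8 0.8 1.4
   vertex 1.6 3.2 0.6
  endloop
 endfacet
 facet normal 0.428 0.718 -0.550
  outer loop
   vertex 4.8 1.6 1.0
   vertex 1.6 3.2 0.6
   vertex 4.0 5.6 5.6
  endloop
 endfacet
 facet normal 0.035 0.117 0.993
  outer loop
   vertex 3.0 4.2 5.8
   vertex 5.0 3.6 5.8
   vertex 4.0 5.6 5.6
  endloop
 endfacet
 facet normal -0.246 -0.820 0.517
  outer loop
   vertex 3.0 4.2 5.8
   vertex 0.8 3.6 3.8
   vertex 5.0 3.6 5.8
  endloop
 endfacet
 facet normal -0.203 0.279 0.939
  outer loop
   vertex 2.8 5.4 5.4
   vertex 3.0 4.2 5.8
   vertex 4.0 5.6 5.6
  endloop
 endfacet
 facet normal -0.686 0.125 0.717
  outer loop
   vertex 2.8 5.4 5.4
   vertex 0.8 3.6 3.8
   vertex 3.0 4.2 5.8
  endloop
 endfacet
 facet normal -0.618 0.779 -0.105
  outer loop
   vertex 2.8 5.4 5.4
   vertex 0.6 3.2 2.0
   vertex 0.8 3.6 3.8
  endloop
 endfacet
 facet normal -0.410 0.863 -0.293
  outer loop
   vertex 2.8 5.4 5.4
   vertex 1.6 3.2 0.6
   vertex 0.6 3.2 2.0
  endloop
 endfacet
 facet normal -0.086 0.914 -0.397
  outer loop
   vertex 2.8 5.4 5.4
   vertex 4.0 5.6 5.6
   vertex 1.6 3.2 0.6
  endloop
 endfacet
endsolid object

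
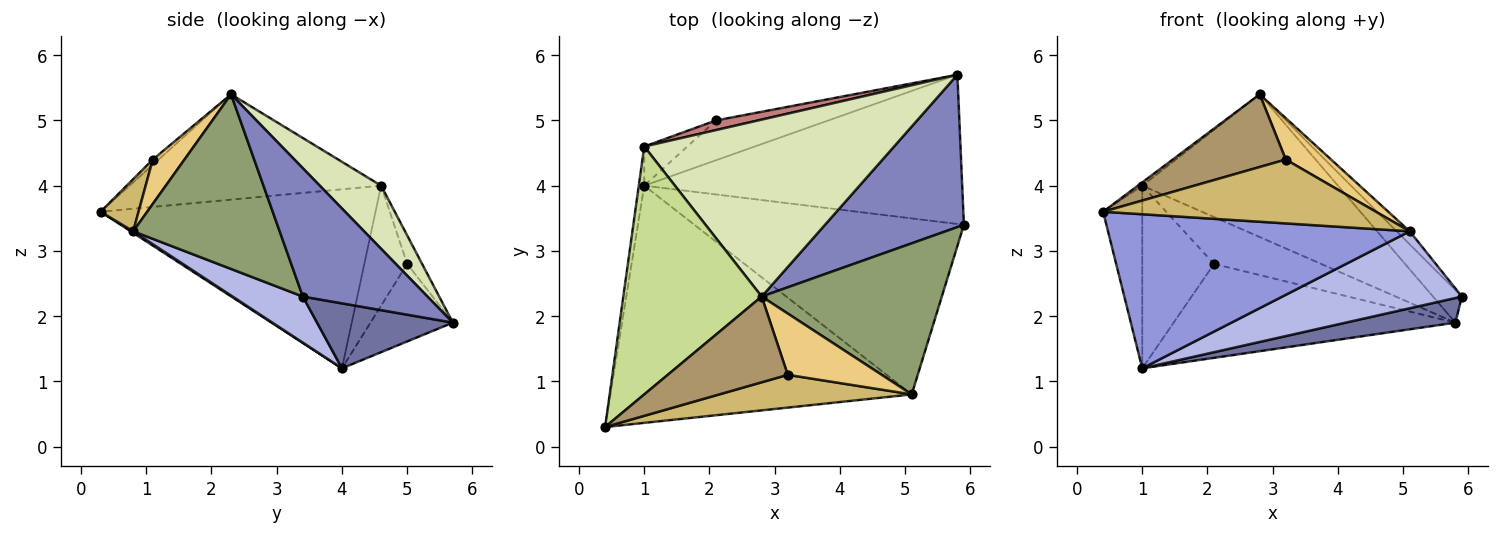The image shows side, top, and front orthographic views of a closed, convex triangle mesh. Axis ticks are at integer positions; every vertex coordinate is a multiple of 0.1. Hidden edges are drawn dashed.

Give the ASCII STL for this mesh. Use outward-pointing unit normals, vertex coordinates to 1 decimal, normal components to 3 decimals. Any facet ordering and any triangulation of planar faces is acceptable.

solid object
 facet normal 0.198 -0.160 -0.967
  outer loop
   vertex 5.8 5.7 1.9
   vertex 5.9 3.4 2.3
   vertex 1.0 4.0 1.2
  endloop
 endfacet
 facet normal 0.670 0.155 0.726
  outer loop
   vertex 5.8 5.7 1.9
   vertex 2.8 2.3 5.4
   vertex 5.9 3.4 2.3
  endloop
 endfacet
 facet normal 0.004 -0.545 -0.839
  outer loop
   vertex 5.1 0.8 3.3
   vertex 0.4 0.3 3.6
   vertex 1.0 4.0 1.2
  endloop
 endfacet
 facet normal 0.155 -0.396 -0.905
  outer loop
   vertex 5.1 0.8 3.3
   vertex 1.0 4.0 1.2
   vertex 5.9 3.4 2.3
  endloop
 endfacet
 facet normal 0.695 0.062 0.717
  outer loop
   vertex 5.1 0.8 3.3
   vertex 5.9 3.4 2.3
   vertex 2.8 2.3 5.4
  endloop
 endfacet
 facet normal -0.990 0.141 -0.030
  outer loop
   vertex 1.0 4.6 4.0
   vertex 1.0 4.0 1.2
   vertex 0.4 0.3 3.6
  endloop
 endfacet
 facet normal -0.606 0.010 0.796
  outer loop
   vertex 1.0 4.6 4.0
   vertex 0.4 0.3 3.6
   vertex 2.8 2.3 5.4
  endloop
 endfacet
 facet normal 0.193 0.616 0.764
  outer loop
   vertex 1.0 4.6 4.0
   vertex 2.8 2.3 5.4
   vertex 5.8 5.7 1.9
  endloop
 endfacet
 facet normal -0.033 -0.646 0.762
  outer loop
   vertex 3.2 1.1 4.4
   vertex 2.8 2.3 5.4
   vertex 0.4 0.3 3.6
  endloop
 endfacet
 facet normal 0.123 -0.883 0.453
  outer loop
   vertex 3.2 1.1 4.4
   vertex 0.4 0.3 3.6
   vertex 5.1 0.8 3.3
  endloop
 endfacet
 facet normal 0.364 -0.522 0.772
  outer loop
   vertex 3.2 1.1 4.4
   vertex 5.1 0.8 3.3
   vertex 2.8 2.3 5.4
  endloop
 endfacet
 facet normal -0.260 0.889 -0.377
  outer loop
   vertex 2.1 5.0 2.8
   vertex 5.8 5.7 1.9
   vertex 1.0 4.0 1.2
  endloop
 endfacet
 facet normal -0.504 0.844 -0.181
  outer loop
   vertex 2.1 5.0 2.8
   vertex 1.0 4.0 1.2
   vertex 1.0 4.6 4.0
  endloop
 endfacet
 facet normal -0.135 0.971 0.200
  outer loop
   vertex 2.1 5.0 2.8
   vertex 1.0 4.6 4.0
   vertex 5.8 5.7 1.9
  endloop
 endfacet
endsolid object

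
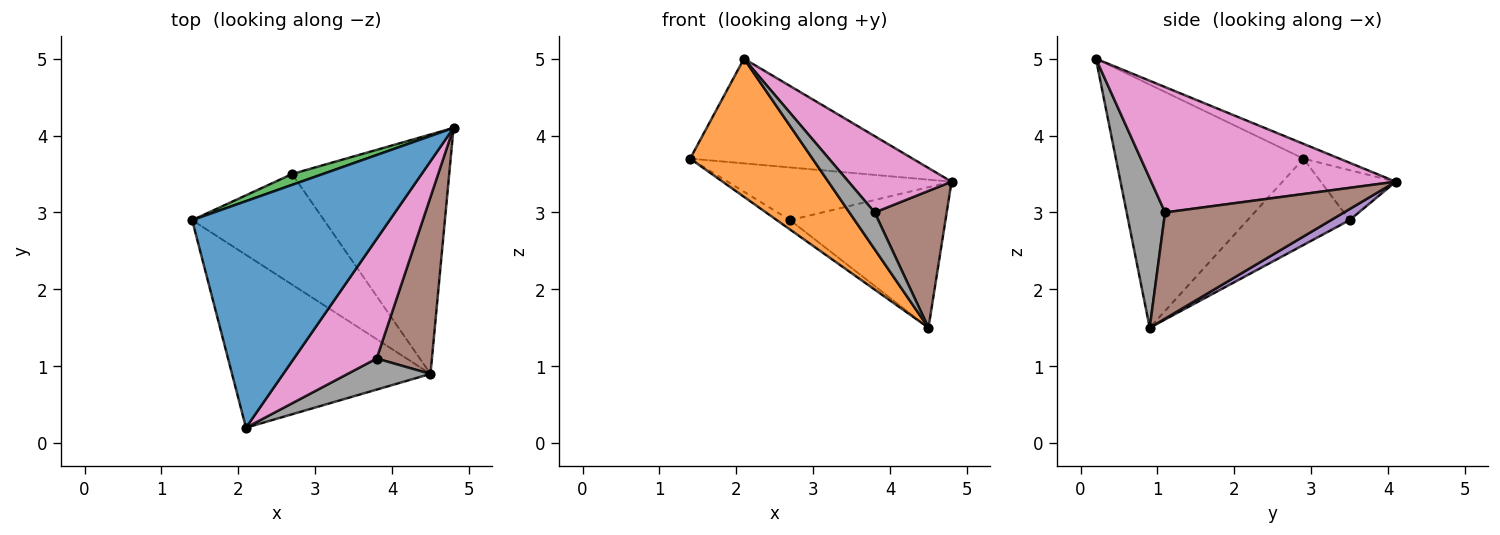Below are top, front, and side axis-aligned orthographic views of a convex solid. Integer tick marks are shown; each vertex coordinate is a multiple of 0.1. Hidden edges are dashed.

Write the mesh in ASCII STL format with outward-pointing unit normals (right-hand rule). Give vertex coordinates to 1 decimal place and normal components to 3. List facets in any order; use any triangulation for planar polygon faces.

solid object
 facet normal -0.068 0.418 0.906
  outer loop
   vertex 2.1 0.2 5.0
   vertex 4.8 4.1 3.4
   vertex 1.4 2.9 3.7
  endloop
 endfacet
 facet normal -0.691 -0.451 -0.564
  outer loop
   vertex 2.1 0.2 5.0
   vertex 1.4 2.9 3.7
   vertex 4.5 0.9 1.5
  endloop
 endfacet
 facet normal -0.312 0.931 0.192
  outer loop
   vertex 2.7 3.5 2.9
   vertex 1.4 2.9 3.7
   vertex 4.8 4.1 3.4
  endloop
 endfacet
 facet normal -0.546 0.071 -0.835
  outer loop
   vertex 2.7 3.5 2.9
   vertex 4.5 0.9 1.5
   vertex 1.4 2.9 3.7
  endloop
 endfacet
 facet normal 0.061 0.505 -0.861
  outer loop
   vertex 2.7 3.5 2.9
   vertex 4.8 4.1 3.4
   vertex 4.5 0.9 1.5
  endloop
 endfacet
 facet normal 0.835 -0.336 0.435
  outer loop
   vertex 3.8 1.1 3.0
   vertex 4.5 0.9 1.5
   vertex 4.8 4.1 3.4
  endloop
 endfacet
 facet normal 0.787 -0.332 0.520
  outer loop
   vertex 3.8 1.1 3.0
   vertex 4.8 4.1 3.4
   vertex 2.1 0.2 5.0
  endloop
 endfacet
 facet normal 0.758 -0.498 0.420
  outer loop
   vertex 3.8 1.1 3.0
   vertex 2.1 0.2 5.0
   vertex 4.5 0.9 1.5
  endloop
 endfacet
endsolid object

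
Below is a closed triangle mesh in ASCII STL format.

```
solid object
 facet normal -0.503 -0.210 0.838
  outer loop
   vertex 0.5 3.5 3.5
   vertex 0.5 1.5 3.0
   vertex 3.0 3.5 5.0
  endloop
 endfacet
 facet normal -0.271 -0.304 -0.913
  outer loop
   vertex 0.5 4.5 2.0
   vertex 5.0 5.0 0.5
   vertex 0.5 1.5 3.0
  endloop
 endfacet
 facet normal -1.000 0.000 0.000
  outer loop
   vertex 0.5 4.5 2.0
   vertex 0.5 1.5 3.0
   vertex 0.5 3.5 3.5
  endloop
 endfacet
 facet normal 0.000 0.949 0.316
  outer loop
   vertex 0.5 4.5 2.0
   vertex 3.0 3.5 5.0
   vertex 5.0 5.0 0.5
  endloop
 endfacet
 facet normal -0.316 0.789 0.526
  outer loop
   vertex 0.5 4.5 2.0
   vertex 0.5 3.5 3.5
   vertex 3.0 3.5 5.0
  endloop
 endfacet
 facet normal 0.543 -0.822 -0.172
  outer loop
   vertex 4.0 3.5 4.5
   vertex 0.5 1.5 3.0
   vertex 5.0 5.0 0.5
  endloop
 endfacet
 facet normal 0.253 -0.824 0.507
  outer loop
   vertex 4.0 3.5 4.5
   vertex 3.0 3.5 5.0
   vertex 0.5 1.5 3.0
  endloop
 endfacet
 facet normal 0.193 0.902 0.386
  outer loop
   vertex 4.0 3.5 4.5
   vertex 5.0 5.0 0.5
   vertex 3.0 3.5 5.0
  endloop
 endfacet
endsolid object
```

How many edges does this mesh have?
12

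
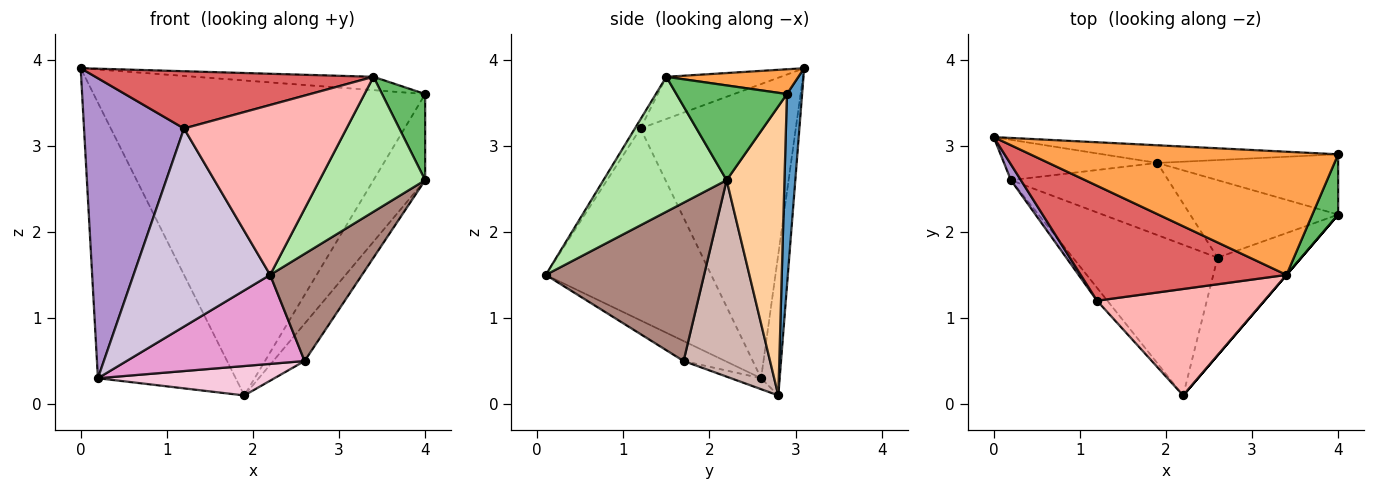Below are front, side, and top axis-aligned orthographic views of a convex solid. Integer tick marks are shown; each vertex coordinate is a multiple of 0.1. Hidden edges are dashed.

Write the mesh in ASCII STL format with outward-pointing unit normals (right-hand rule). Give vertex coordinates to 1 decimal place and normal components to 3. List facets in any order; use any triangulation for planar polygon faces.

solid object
 facet normal 0.046 0.997 -0.056
  outer loop
   vertex 1.9 2.8 0.1
   vertex 0.0 3.1 3.9
   vertex 4.0 2.9 3.6
  endloop
 endfacet
 facet normal -0.132 0.981 -0.144
  outer loop
   vertex 0.2 2.6 0.3
   vertex 0.0 3.1 3.9
   vertex 1.9 2.8 0.1
  endloop
 endfacet
 facet normal 0.080 0.107 0.991
  outer loop
   vertex 3.4 1.5 3.8
   vertex 4.0 2.9 3.6
   vertex 0.0 3.1 3.9
  endloop
 endfacet
 facet normal 0.676 0.604 -0.423
  outer loop
   vertex 4.0 2.2 2.6
   vertex 1.9 2.8 0.1
   vertex 4.0 2.9 3.6
  endloop
 endfacet
 facet normal 0.903 -0.352 0.246
  outer loop
   vertex 4.0 2.2 2.6
   vertex 4.0 2.9 3.6
   vertex 3.4 1.5 3.8
  endloop
 endfacet
 facet normal 0.759 -0.651 0.000
  outer loop
   vertex 4.0 2.2 2.6
   vertex 3.4 1.5 3.8
   vertex 2.2 0.1 1.5
  endloop
 endfacet
 facet normal -0.180 -0.438 0.881
  outer loop
   vertex 1.2 1.2 3.2
   vertex 3.4 1.5 3.8
   vertex 0.0 3.1 3.9
  endloop
 endfacet
 facet normal -0.029 -0.847 0.531
  outer loop
   vertex 1.2 1.2 3.2
   vertex 2.2 0.1 1.5
   vertex 3.4 1.5 3.8
  endloop
 endfacet
 facet normal -0.840 -0.541 0.028
  outer loop
   vertex 1.2 1.2 3.2
   vertex 0.0 3.1 3.9
   vertex 0.2 2.6 0.3
  endloop
 endfacet
 facet normal -0.770 -0.636 -0.041
  outer loop
   vertex 1.2 1.2 3.2
   vertex 0.2 2.6 0.3
   vertex 2.2 0.1 1.5
  endloop
 endfacet
 facet normal 0.787 -0.456 -0.416
  outer loop
   vertex 2.6 1.7 0.5
   vertex 4.0 2.2 2.6
   vertex 2.2 0.1 1.5
  endloop
 endfacet
 facet normal 0.767 0.278 -0.578
  outer loop
   vertex 2.6 1.7 0.5
   vertex 1.9 2.8 0.1
   vertex 4.0 2.2 2.6
  endloop
 endfacet
 facet normal -0.118 -0.505 -0.855
  outer loop
   vertex 2.6 1.7 0.5
   vertex 2.2 0.1 1.5
   vertex 0.2 2.6 0.3
  endloop
 endfacet
 facet normal -0.064 -0.377 -0.924
  outer loop
   vertex 2.6 1.7 0.5
   vertex 0.2 2.6 0.3
   vertex 1.9 2.8 0.1
  endloop
 endfacet
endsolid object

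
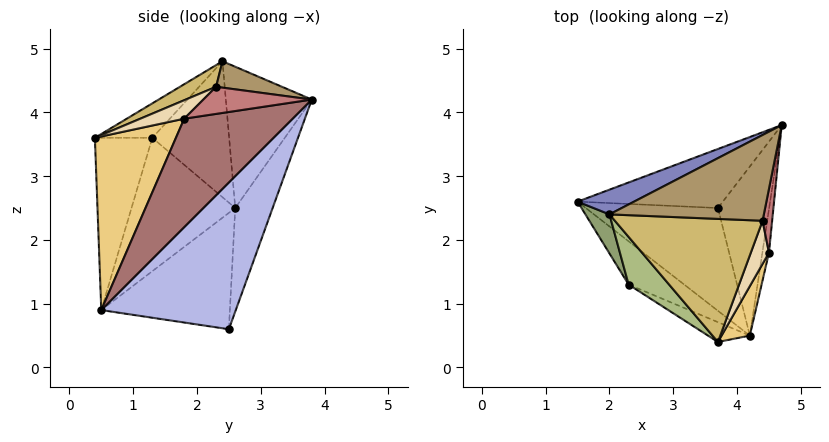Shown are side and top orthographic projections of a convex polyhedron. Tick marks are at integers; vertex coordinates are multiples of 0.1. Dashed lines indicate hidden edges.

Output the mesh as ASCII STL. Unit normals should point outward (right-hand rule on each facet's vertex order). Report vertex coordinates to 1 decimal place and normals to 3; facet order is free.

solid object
 facet normal -0.202 0.938 -0.283
  outer loop
   vertex 3.7 2.5 0.6
   vertex 1.5 2.6 2.5
   vertex 4.7 3.8 4.2
  endloop
 endfacet
 facet normal -0.424 0.890 0.169
  outer loop
   vertex 2.0 2.4 4.8
   vertex 4.7 3.8 4.2
   vertex 1.5 2.6 2.5
  endloop
 endfacet
 facet normal -0.637 -0.268 -0.723
  outer loop
   vertex 4.2 0.5 0.9
   vertex 1.5 2.6 2.5
   vertex 3.7 2.5 0.6
  endloop
 endfacet
 facet normal 0.928 0.183 -0.324
  outer loop
   vertex 4.2 0.5 0.9
   vertex 3.7 2.5 0.6
   vertex 4.7 3.8 4.2
  endloop
 endfacet
 facet normal -0.895 -0.417 0.158
  outer loop
   vertex 2.3 1.3 3.6
   vertex 2.0 2.4 4.8
   vertex 1.5 2.6 2.5
  endloop
 endfacet
 facet normal -0.456 -0.710 0.537
  outer loop
   vertex 2.3 1.3 3.6
   vertex 3.7 0.4 3.6
   vertex 2.0 2.4 4.8
  endloop
 endfacet
 facet normal -0.688 -0.666 -0.287
  outer loop
   vertex 2.3 1.3 3.6
   vertex 1.5 2.6 2.5
   vertex 4.2 0.5 0.9
  endloop
 endfacet
 facet normal -0.536 -0.834 -0.130
  outer loop
   vertex 2.3 1.3 3.6
   vertex 4.2 0.5 0.9
   vertex 3.7 0.4 3.6
  endloop
 endfacet
 facet normal 0.168 0.097 0.981
  outer loop
   vertex 4.4 2.3 4.4
   vertex 4.7 3.8 4.2
   vertex 2.0 2.4 4.8
  endloop
 endfacet
 facet normal 0.132 -0.425 0.895
  outer loop
   vertex 4.4 2.3 4.4
   vertex 2.0 2.4 4.8
   vertex 3.7 0.4 3.6
  endloop
 endfacet
 facet normal 0.847 -0.514 0.138
  outer loop
   vertex 4.5 1.8 3.9
   vertex 3.7 0.4 3.6
   vertex 4.2 0.5 0.9
  endloop
 endfacet
 facet normal 0.623 -0.487 0.612
  outer loop
   vertex 4.5 1.8 3.9
   vertex 4.4 2.3 4.4
   vertex 3.7 0.4 3.6
  endloop
 endfacet
 facet normal 0.994 -0.090 -0.060
  outer loop
   vertex 4.5 1.8 3.9
   vertex 4.2 0.5 0.9
   vertex 4.7 3.8 4.2
  endloop
 endfacet
 facet normal 0.933 -0.143 0.329
  outer loop
   vertex 4.5 1.8 3.9
   vertex 4.7 3.8 4.2
   vertex 4.4 2.3 4.4
  endloop
 endfacet
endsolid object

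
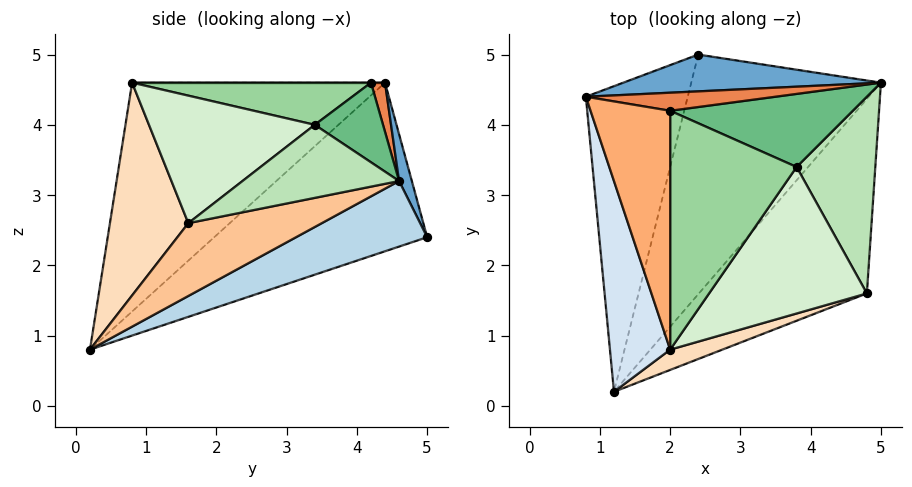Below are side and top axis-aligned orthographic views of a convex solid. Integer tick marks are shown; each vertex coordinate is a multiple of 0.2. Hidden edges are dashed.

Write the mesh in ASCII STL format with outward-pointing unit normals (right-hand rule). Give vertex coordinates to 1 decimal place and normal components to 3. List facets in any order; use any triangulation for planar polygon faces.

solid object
 facet normal 0.054 0.953 0.299
  outer loop
   vertex 2.4 5.0 2.4
   vertex 0.8 4.4 4.6
   vertex 5.0 4.6 3.2
  endloop
 endfacet
 facet normal -0.798 0.360 -0.482
  outer loop
   vertex 2.4 5.0 2.4
   vertex 1.2 0.2 0.8
   vertex 0.8 4.4 4.6
  endloop
 endfacet
 facet normal 0.318 0.227 -0.920
  outer loop
   vertex 2.4 5.0 2.4
   vertex 5.0 4.6 3.2
   vertex 1.2 0.2 0.8
  endloop
 endfacet
 facet normal -0.920 -0.307 0.242
  outer loop
   vertex 2.0 0.8 4.6
   vertex 0.8 4.4 4.6
   vertex 1.2 0.2 0.8
  endloop
 endfacet
 facet normal 0.139 0.833 0.536
  outer loop
   vertex 2.0 4.2 4.6
   vertex 5.0 4.6 3.2
   vertex 0.8 4.4 4.6
  endloop
 endfacet
 facet normal 0.000 0.000 1.000
  outer loop
   vertex 2.0 4.2 4.6
   vertex 0.8 4.4 4.6
   vertex 2.0 0.8 4.6
  endloop
 endfacet
 facet normal 0.393 0.155 -0.906
  outer loop
   vertex 4.8 1.6 2.6
   vertex 1.2 0.2 0.8
   vertex 5.0 4.6 3.2
  endloop
 endfacet
 facet normal 0.326 -0.942 0.080
  outer loop
   vertex 4.8 1.6 2.6
   vertex 2.0 0.8 4.6
   vertex 1.2 0.2 0.8
  endloop
 endfacet
 facet normal 0.391 0.207 0.897
  outer loop
   vertex 3.8 3.4 4.0
   vertex 5.0 4.6 3.2
   vertex 2.0 4.2 4.6
  endloop
 endfacet
 facet normal 0.316 0.000 0.949
  outer loop
   vertex 3.8 3.4 4.0
   vertex 2.0 4.2 4.6
   vertex 2.0 0.8 4.6
  endloop
 endfacet
 facet normal 0.668 -0.188 0.720
  outer loop
   vertex 3.8 3.4 4.0
   vertex 4.8 1.6 2.6
   vertex 5.0 4.6 3.2
  endloop
 endfacet
 facet normal 0.609 -0.248 0.753
  outer loop
   vertex 3.8 3.4 4.0
   vertex 2.0 0.8 4.6
   vertex 4.8 1.6 2.6
  endloop
 endfacet
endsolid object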